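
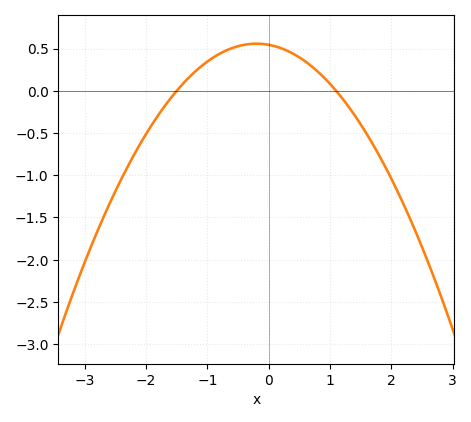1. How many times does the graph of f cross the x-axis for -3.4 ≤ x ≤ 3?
2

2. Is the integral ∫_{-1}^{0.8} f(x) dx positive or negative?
positive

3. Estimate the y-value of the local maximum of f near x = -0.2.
0.558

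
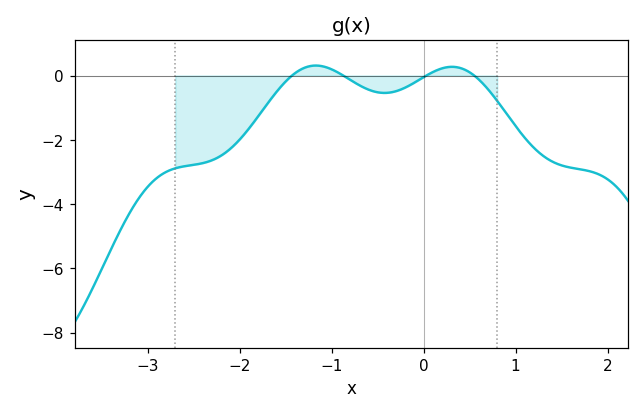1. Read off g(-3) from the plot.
-3.46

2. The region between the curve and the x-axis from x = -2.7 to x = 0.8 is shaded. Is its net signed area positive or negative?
negative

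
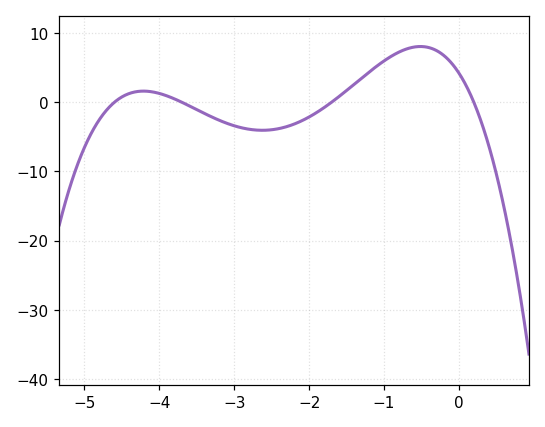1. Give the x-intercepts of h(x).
-4.6, -3.7, -1.7, 0.2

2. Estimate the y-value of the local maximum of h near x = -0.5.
8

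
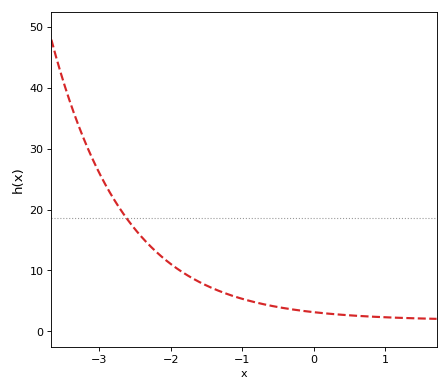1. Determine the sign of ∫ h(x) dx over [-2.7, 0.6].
positive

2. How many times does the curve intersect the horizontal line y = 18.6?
1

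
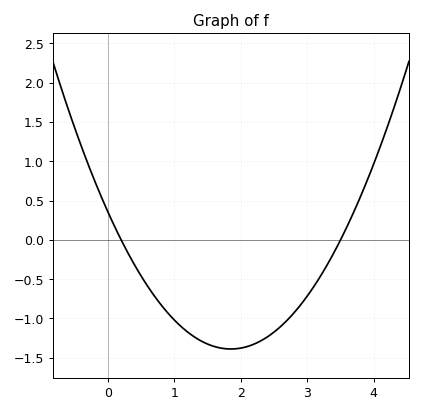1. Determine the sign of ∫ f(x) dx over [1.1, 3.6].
negative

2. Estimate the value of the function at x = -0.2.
0.75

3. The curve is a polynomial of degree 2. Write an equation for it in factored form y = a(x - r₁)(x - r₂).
y = 0.51(x - 0.2)(x - 3.5)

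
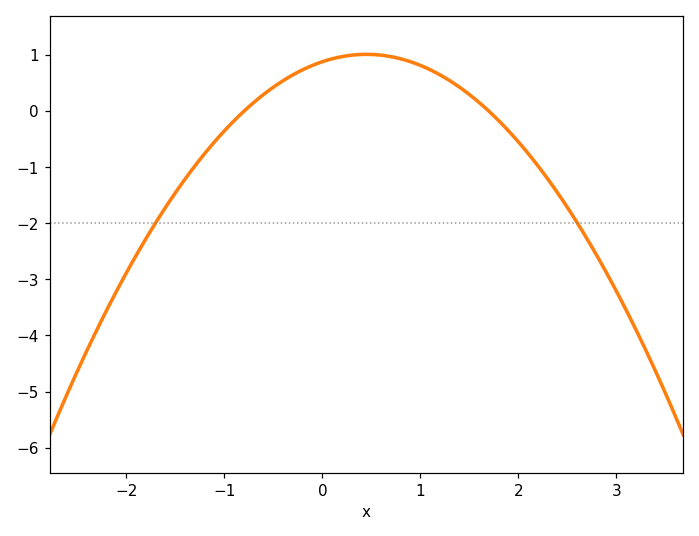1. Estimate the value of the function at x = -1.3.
-0.975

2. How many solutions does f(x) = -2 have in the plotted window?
2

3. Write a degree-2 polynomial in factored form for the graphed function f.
y = -0.65(x + 0.8)(x - 1.7)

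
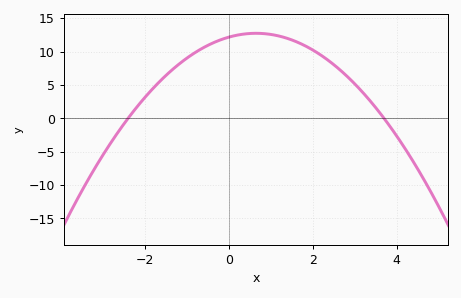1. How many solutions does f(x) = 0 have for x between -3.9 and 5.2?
2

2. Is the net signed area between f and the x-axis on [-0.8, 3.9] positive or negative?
positive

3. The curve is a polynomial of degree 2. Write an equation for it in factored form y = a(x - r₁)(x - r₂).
y = -1.37(x + 2.4)(x - 3.7)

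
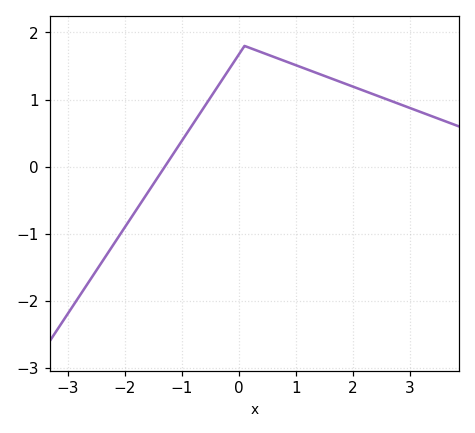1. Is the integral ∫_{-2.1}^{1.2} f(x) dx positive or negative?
positive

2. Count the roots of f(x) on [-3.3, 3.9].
1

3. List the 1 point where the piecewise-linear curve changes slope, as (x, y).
(0.1, 1.8)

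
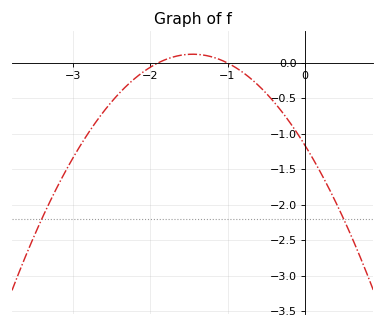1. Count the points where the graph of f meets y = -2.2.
2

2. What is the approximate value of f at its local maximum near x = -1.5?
0.124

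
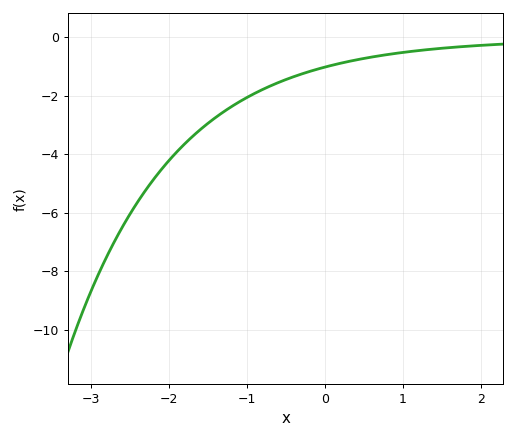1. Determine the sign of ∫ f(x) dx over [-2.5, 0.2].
negative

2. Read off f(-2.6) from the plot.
-6.53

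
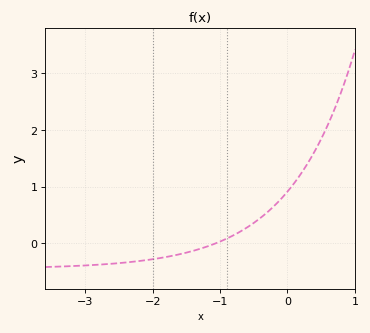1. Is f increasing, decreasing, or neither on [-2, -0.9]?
increasing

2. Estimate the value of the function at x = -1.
0.031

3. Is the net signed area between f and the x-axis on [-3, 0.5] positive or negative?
positive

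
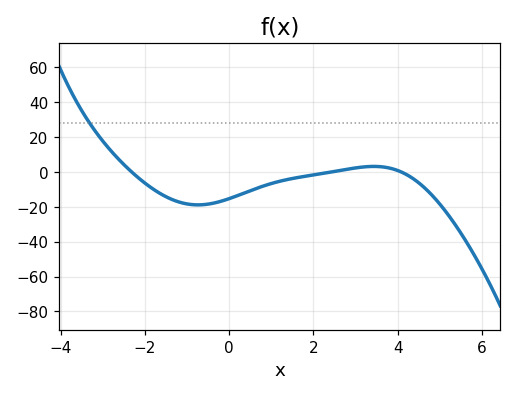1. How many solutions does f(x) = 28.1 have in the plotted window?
1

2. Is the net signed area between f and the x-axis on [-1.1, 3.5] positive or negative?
negative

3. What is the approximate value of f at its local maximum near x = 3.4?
4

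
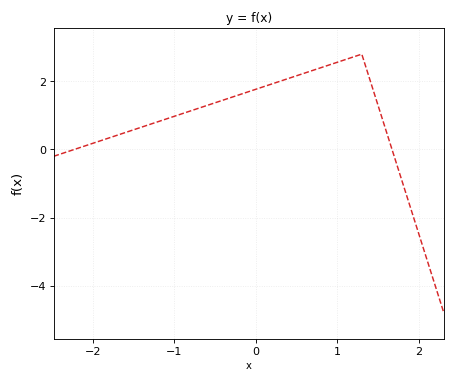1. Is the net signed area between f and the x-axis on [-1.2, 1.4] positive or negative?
positive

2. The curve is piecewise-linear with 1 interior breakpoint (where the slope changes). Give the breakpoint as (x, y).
(1.3, 2.8)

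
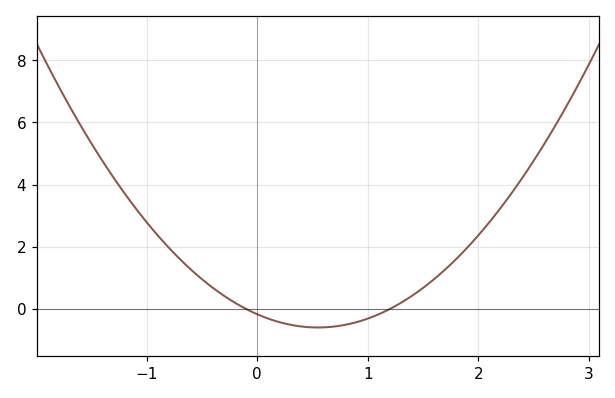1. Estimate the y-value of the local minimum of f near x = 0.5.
-0.6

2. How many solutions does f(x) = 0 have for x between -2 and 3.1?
2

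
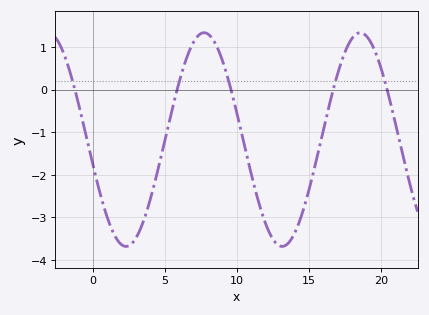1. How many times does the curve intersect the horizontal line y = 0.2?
5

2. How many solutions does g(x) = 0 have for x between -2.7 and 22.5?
5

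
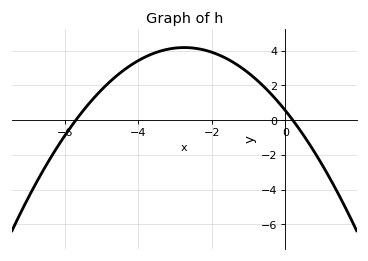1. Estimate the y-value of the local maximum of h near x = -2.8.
4.2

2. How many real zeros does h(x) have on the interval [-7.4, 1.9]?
2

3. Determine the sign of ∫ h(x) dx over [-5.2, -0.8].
positive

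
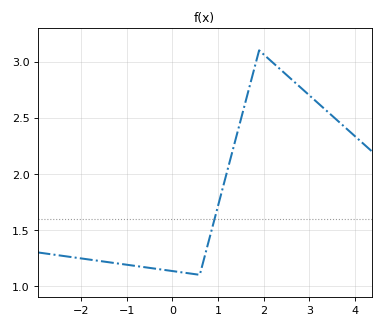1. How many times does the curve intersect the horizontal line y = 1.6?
1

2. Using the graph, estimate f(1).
1.7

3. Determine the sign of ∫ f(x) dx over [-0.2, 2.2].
positive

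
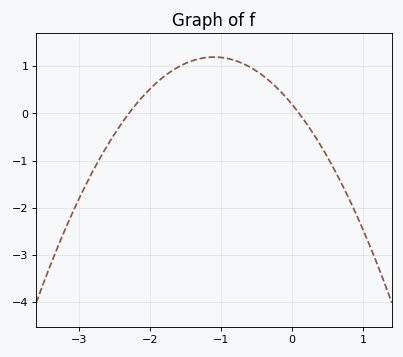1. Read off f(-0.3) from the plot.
0.664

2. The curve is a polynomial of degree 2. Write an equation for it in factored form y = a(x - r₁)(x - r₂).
y = -0.83(x + 2.3)(x - 0.1)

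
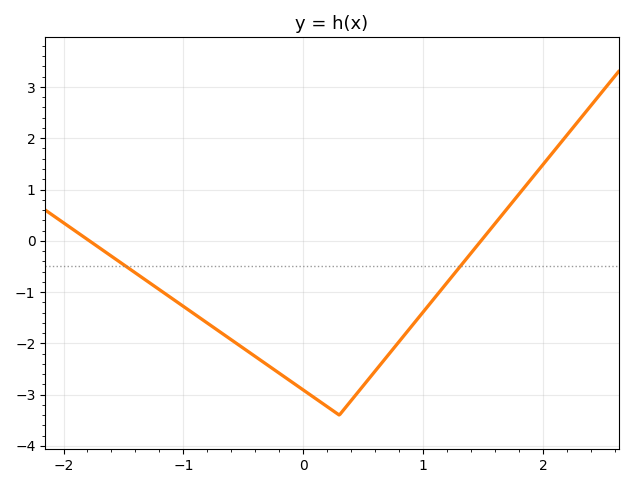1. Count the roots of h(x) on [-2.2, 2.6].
2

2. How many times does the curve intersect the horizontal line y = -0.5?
2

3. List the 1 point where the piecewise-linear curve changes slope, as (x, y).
(0.3, -3.4)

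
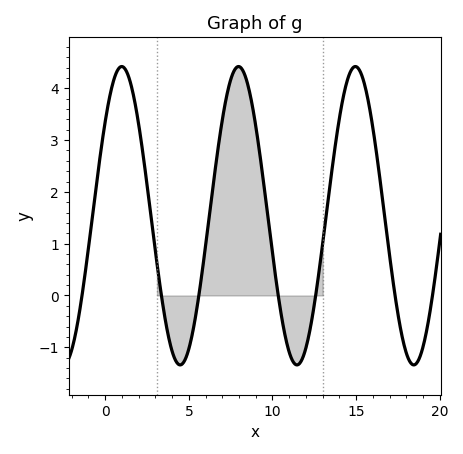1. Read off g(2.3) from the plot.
2.6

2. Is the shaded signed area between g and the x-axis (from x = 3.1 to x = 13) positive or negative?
positive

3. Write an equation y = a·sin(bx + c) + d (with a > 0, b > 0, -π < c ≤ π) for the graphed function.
y = 2.88sin(0.9x + 0.68) + 1.54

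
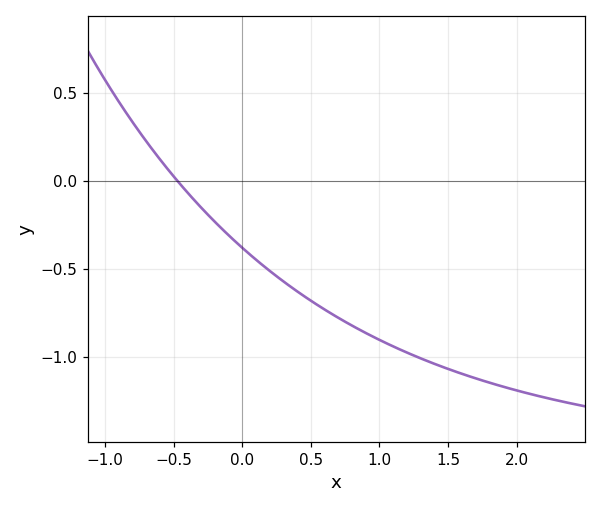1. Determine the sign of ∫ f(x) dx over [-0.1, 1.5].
negative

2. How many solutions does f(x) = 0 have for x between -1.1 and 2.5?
1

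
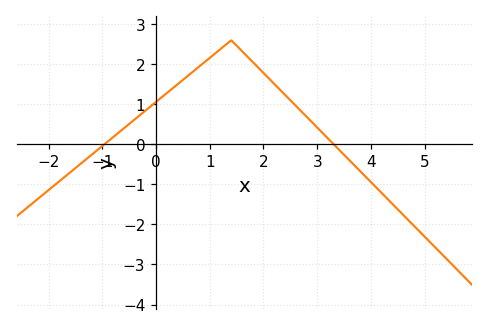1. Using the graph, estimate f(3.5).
-0.3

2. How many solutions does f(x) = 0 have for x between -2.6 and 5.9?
2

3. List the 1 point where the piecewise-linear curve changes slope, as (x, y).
(1.4, 2.6)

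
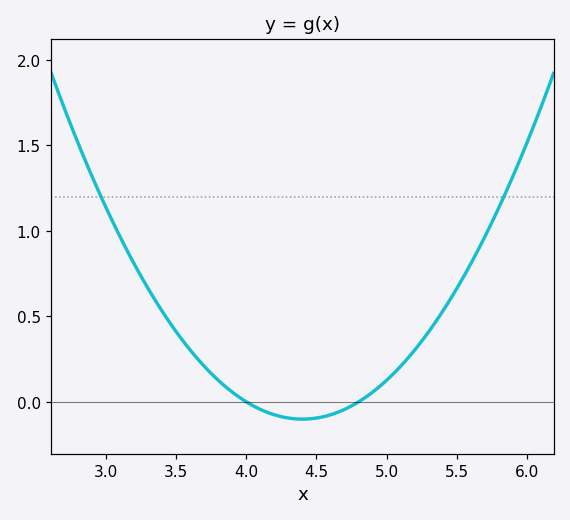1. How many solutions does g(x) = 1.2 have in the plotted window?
2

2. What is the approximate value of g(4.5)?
-0.095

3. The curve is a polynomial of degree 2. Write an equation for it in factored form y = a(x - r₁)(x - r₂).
y = 0.63(x - 4)(x - 4.8)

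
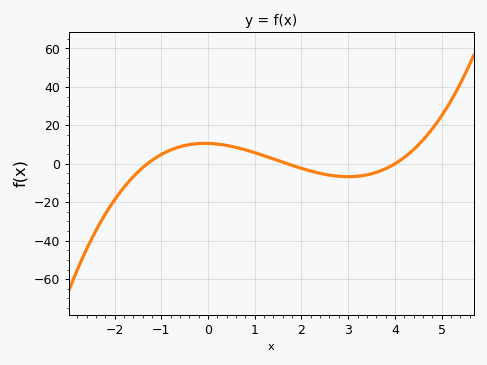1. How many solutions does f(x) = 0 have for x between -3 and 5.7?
3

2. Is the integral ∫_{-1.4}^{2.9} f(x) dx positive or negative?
positive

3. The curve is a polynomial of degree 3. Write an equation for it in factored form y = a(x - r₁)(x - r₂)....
y = 1.2(x + 1.3)(x - 1.7)(x - 4)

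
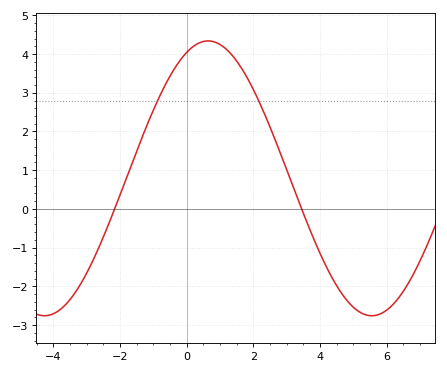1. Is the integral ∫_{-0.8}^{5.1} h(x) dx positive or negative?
positive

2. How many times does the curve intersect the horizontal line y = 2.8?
2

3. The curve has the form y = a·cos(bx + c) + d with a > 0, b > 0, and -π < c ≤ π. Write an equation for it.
y = 3.55cos(0.64x - 0.41) + 0.79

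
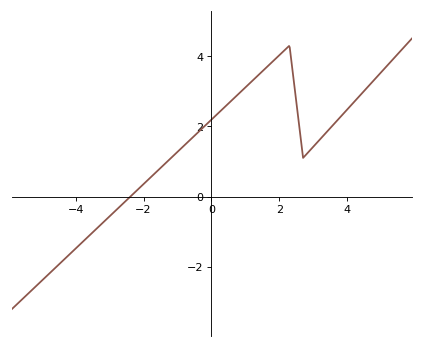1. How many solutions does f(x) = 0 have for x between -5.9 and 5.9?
1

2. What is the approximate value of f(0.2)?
2.4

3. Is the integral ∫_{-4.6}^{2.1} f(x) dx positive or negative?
positive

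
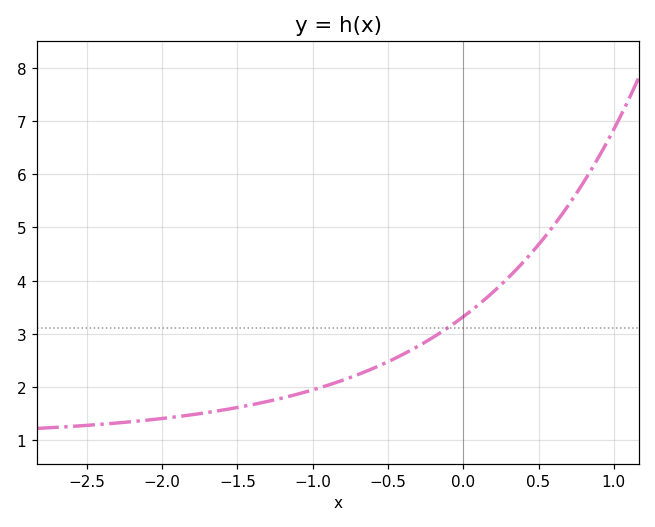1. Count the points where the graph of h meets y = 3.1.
1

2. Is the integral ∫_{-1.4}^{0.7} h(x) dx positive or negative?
positive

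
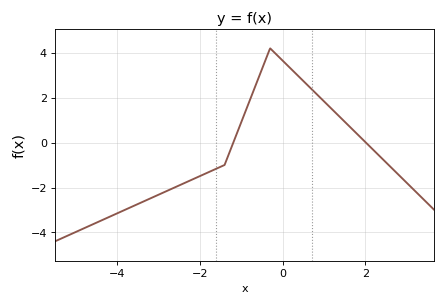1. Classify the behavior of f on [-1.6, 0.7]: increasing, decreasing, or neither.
neither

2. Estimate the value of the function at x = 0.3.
3.11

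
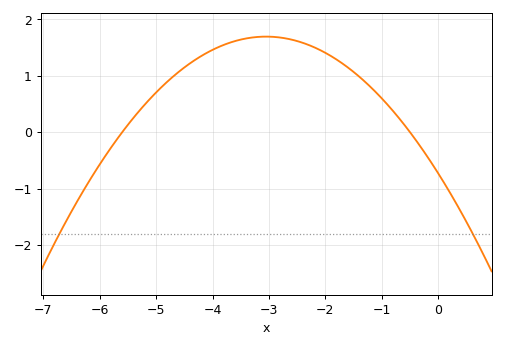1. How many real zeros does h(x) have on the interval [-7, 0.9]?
2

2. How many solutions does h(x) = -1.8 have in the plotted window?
2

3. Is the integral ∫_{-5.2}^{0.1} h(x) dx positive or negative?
positive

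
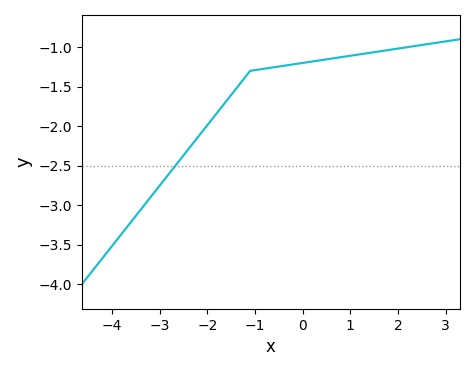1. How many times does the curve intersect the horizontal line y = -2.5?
1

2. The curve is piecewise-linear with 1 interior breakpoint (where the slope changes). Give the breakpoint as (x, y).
(-1.1, -1.3)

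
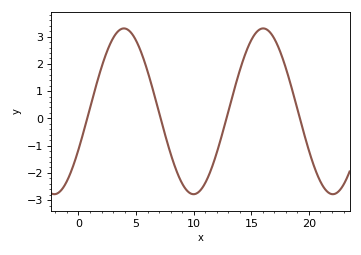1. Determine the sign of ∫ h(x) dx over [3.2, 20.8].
positive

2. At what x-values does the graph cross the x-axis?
0.758, 7.13, 12.8, 19.2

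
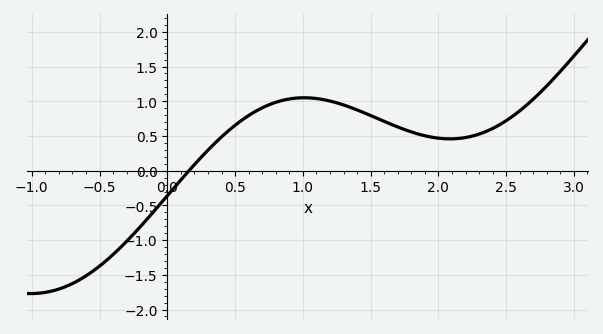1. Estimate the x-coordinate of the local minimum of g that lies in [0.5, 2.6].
2.09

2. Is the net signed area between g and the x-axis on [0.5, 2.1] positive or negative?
positive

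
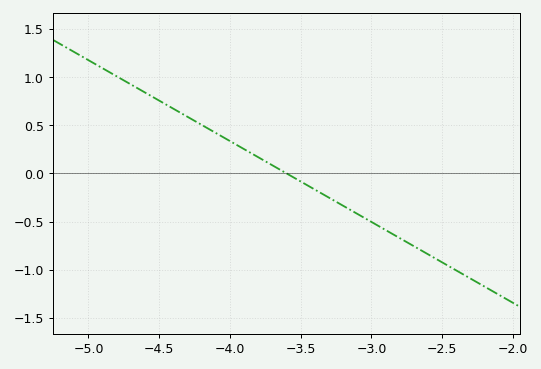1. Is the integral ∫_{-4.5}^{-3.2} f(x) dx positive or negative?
positive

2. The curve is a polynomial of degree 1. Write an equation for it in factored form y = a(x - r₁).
y = -0.84(x + 3.6)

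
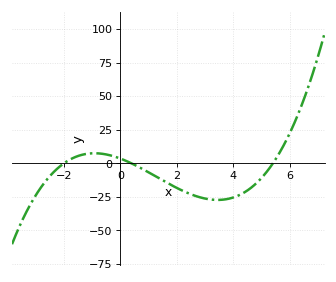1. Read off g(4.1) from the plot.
-24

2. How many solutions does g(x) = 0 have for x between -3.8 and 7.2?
3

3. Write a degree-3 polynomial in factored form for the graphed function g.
y = 0.84(x + 2)(x - 0.4)(x - 5.4)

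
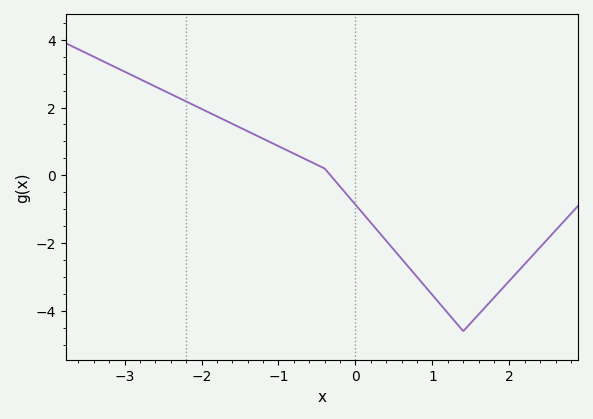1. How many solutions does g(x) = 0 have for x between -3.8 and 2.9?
1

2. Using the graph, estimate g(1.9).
-3.36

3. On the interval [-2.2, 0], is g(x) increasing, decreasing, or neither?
decreasing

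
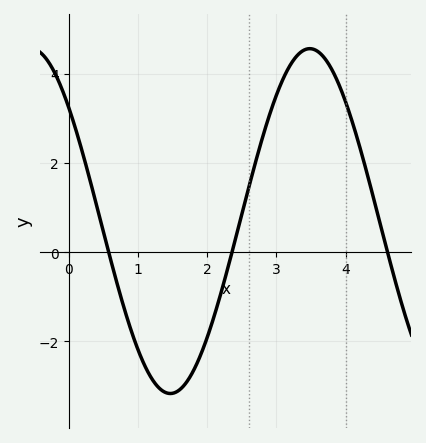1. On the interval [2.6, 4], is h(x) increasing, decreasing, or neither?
neither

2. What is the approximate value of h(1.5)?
-3.17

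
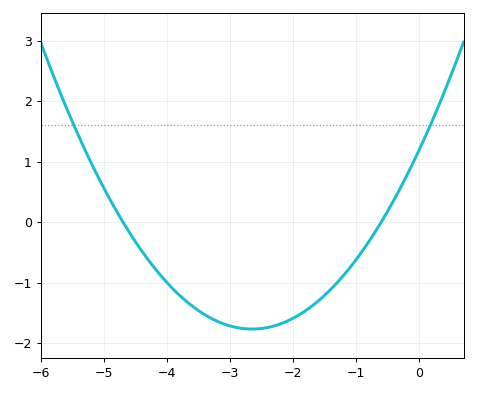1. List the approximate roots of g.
-4.7, -0.6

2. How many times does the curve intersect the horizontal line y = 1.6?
2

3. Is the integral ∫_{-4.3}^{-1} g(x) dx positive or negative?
negative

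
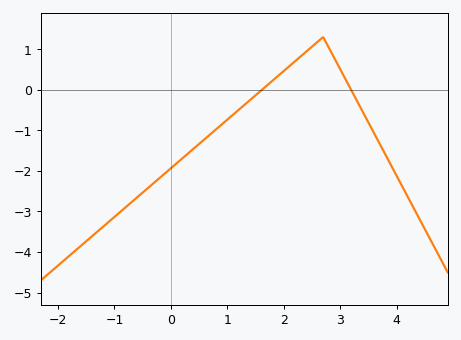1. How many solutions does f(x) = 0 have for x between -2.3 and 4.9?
2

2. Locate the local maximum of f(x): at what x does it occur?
2.7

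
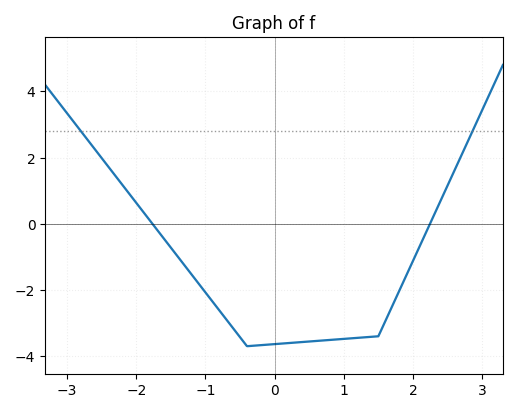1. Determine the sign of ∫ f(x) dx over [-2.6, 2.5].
negative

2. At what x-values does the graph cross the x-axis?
-1.8, 2.2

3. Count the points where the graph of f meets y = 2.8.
2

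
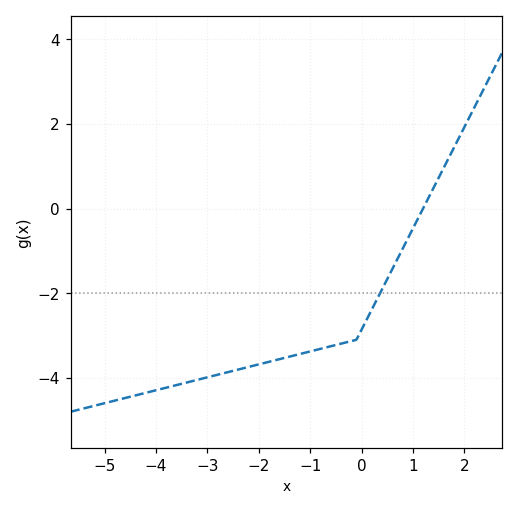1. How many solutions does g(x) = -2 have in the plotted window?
1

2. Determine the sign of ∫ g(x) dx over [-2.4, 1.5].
negative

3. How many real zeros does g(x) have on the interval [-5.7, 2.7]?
1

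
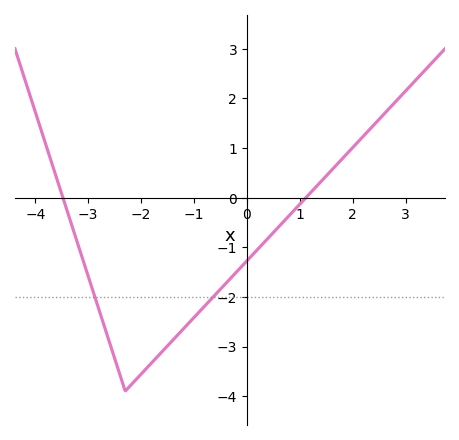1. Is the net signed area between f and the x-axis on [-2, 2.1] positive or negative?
negative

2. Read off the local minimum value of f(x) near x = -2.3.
-3.9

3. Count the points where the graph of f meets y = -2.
2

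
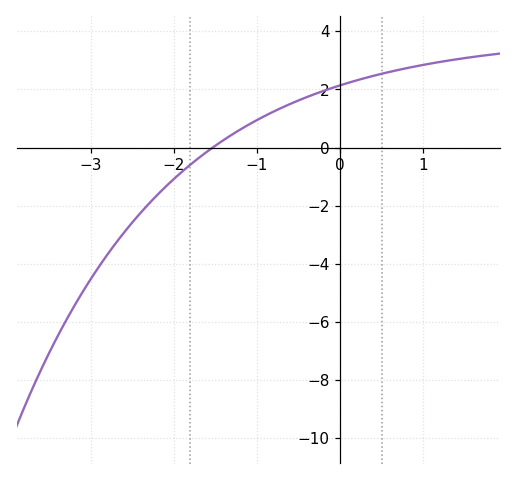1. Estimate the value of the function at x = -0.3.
1.8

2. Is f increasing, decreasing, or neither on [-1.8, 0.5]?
increasing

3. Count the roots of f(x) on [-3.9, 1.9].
1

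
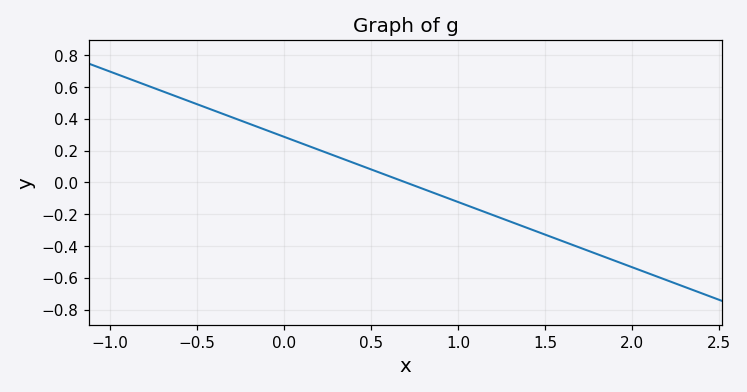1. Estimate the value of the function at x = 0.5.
0.082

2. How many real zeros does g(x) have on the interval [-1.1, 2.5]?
1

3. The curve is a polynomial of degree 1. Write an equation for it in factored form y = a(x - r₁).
y = -0.41(x - 0.7)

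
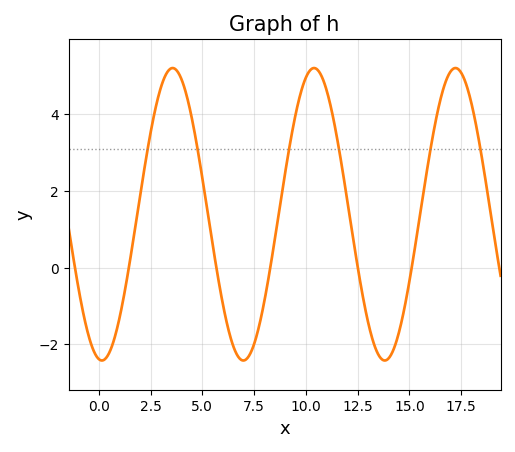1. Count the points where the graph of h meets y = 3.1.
6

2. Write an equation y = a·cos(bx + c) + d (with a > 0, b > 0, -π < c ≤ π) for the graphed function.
y = 3.81cos(0.92x + 3) + 1.39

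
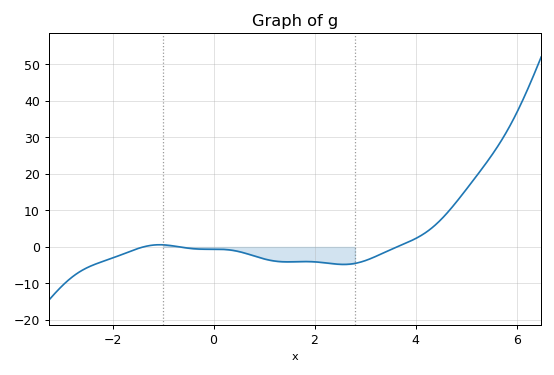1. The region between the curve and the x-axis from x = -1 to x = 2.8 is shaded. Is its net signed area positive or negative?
negative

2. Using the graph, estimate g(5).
16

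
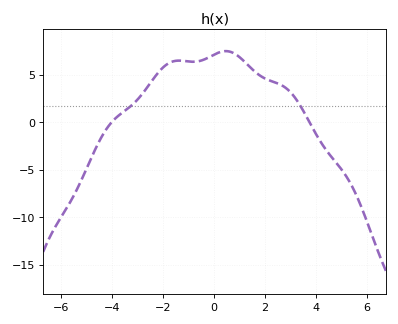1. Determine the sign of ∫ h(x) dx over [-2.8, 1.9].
positive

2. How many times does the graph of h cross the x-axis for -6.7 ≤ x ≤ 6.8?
2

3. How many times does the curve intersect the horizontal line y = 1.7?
2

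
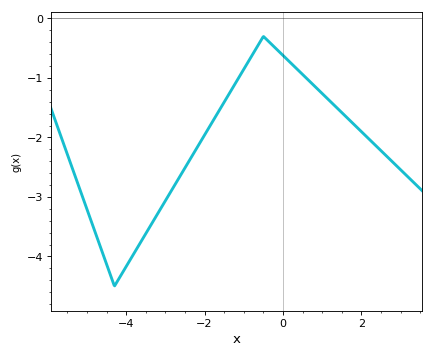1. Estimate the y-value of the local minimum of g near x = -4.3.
-4.5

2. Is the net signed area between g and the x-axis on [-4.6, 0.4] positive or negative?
negative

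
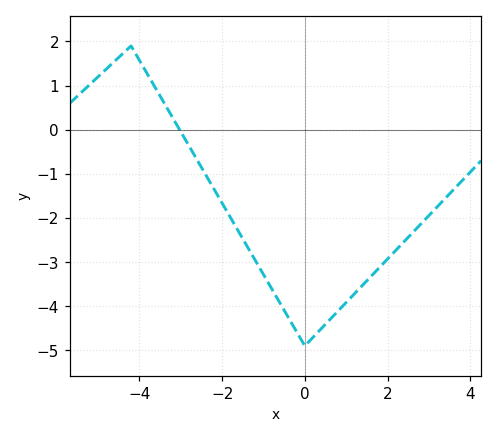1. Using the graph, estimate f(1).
-3.92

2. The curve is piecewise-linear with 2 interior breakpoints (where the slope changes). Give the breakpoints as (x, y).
(-4.2, 1.9); (0, -4.9)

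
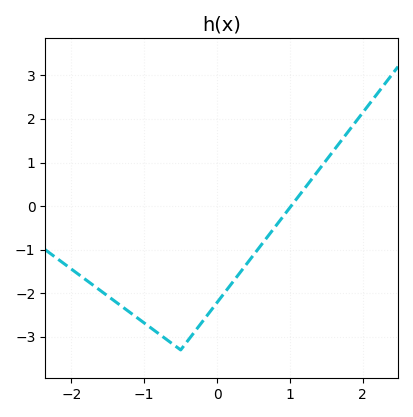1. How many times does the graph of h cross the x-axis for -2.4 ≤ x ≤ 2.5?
1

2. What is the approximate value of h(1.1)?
0.185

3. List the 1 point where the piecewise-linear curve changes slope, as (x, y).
(-0.5, -3.3)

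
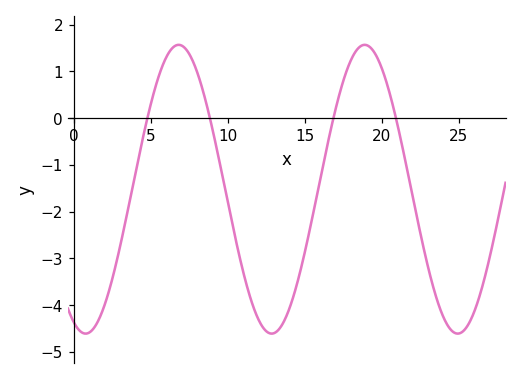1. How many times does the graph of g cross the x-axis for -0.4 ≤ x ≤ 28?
4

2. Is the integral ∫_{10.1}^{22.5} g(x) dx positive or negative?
negative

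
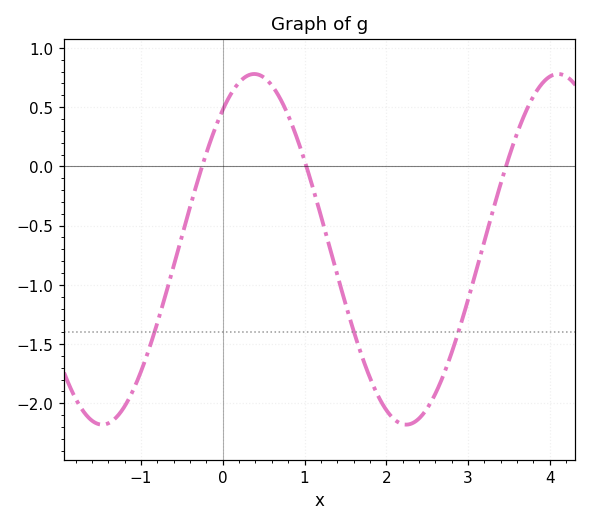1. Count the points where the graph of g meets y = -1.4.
3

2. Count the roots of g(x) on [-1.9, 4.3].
3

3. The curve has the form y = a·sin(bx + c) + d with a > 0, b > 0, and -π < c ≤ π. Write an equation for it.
y = 1.48sin(1.69x + 0.92) - 0.7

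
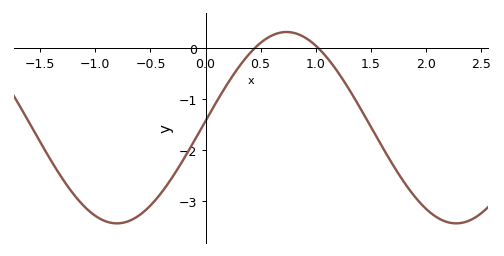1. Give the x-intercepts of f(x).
0.445, 1.03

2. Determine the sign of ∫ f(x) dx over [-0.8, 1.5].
negative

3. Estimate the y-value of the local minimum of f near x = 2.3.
-3.44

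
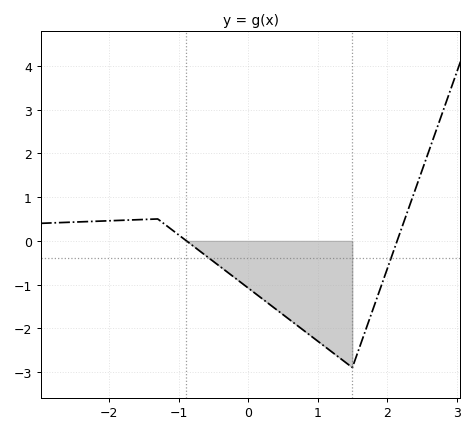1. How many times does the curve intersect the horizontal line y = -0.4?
2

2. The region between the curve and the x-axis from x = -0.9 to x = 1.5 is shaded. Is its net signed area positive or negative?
negative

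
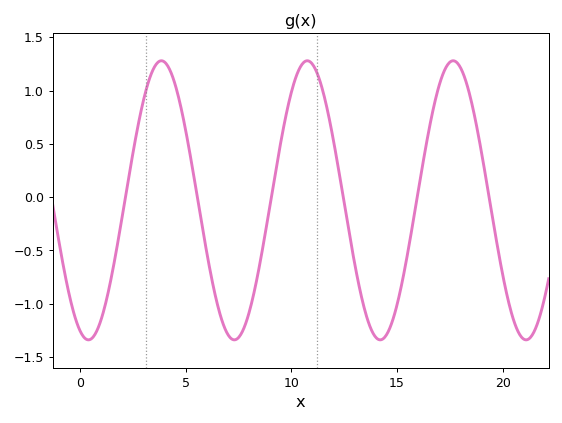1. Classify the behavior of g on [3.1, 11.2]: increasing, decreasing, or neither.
neither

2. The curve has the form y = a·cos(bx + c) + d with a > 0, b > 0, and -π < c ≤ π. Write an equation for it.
y = 1.31cos(0.91x + 2.78) - 0.03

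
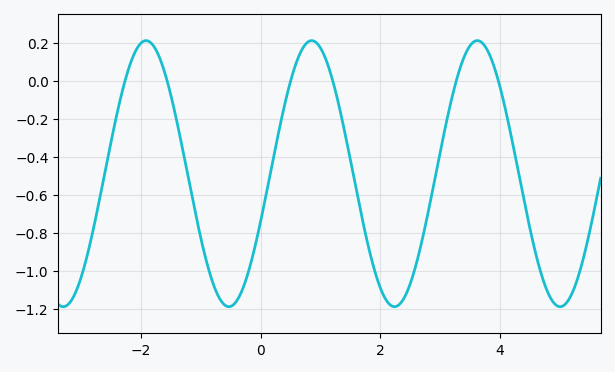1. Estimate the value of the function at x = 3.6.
0.2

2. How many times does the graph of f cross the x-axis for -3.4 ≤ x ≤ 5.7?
6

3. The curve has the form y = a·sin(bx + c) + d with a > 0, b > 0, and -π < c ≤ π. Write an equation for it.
y = 0.7sin(2.3x - 0.36) - 0.49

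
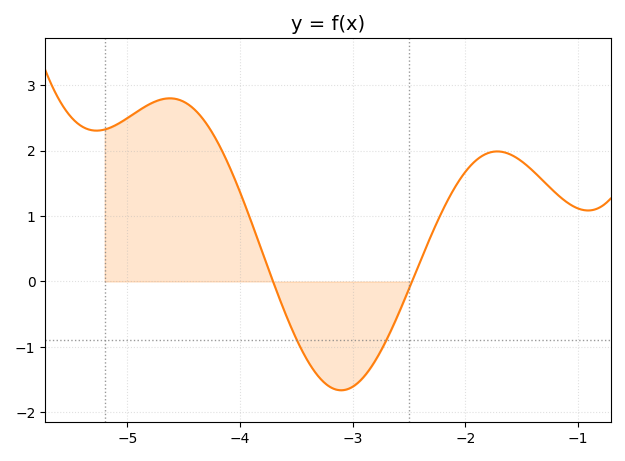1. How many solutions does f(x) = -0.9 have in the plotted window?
2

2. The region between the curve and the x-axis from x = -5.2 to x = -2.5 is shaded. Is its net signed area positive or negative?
positive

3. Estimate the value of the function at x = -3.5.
-0.878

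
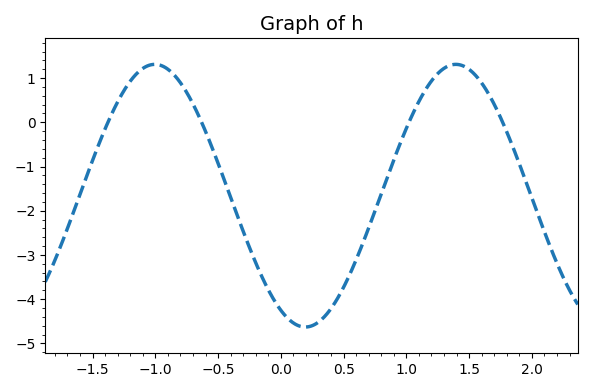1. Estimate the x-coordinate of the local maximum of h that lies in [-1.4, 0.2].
-1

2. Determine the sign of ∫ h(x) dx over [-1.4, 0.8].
negative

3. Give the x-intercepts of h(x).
-1.4, -0.6, 1, 1.8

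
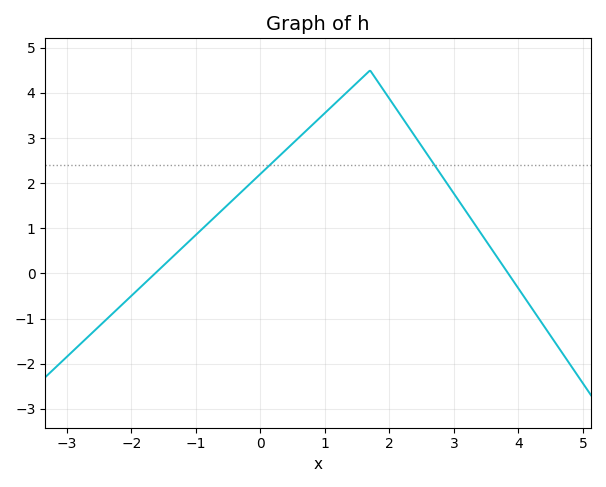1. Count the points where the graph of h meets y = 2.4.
2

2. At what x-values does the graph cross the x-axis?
-1.6, 3.8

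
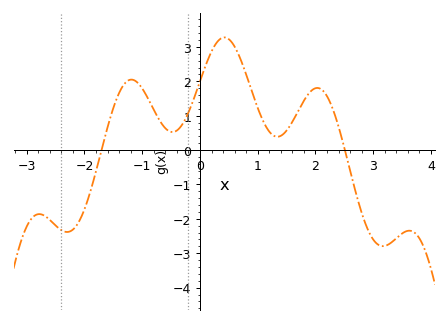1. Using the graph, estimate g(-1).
1.79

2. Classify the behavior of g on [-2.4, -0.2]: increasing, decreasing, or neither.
neither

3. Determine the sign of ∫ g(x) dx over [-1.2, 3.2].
positive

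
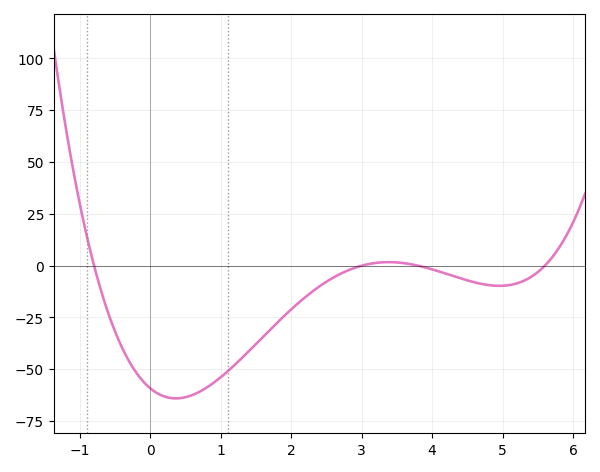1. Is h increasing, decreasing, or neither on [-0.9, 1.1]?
neither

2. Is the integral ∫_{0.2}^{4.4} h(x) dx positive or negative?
negative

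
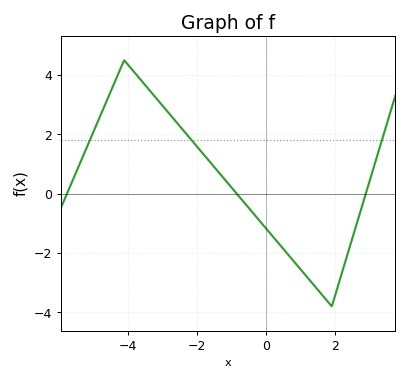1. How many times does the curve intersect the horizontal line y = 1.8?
3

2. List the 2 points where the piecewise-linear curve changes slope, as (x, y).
(-4.1, 4.5); (1.9, -3.8)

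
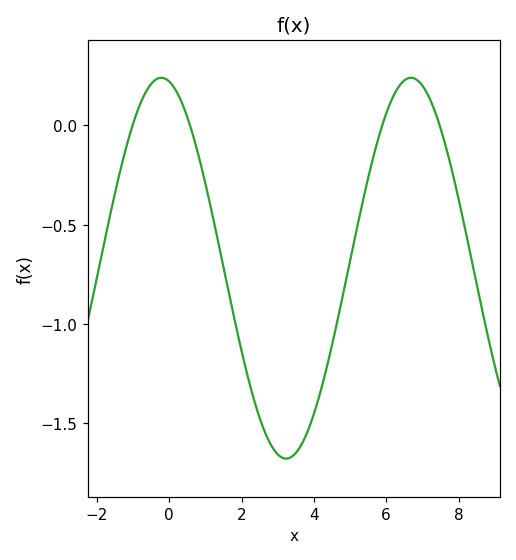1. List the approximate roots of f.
-1.01, 0.574, 5.89, 7.48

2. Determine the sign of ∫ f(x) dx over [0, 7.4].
negative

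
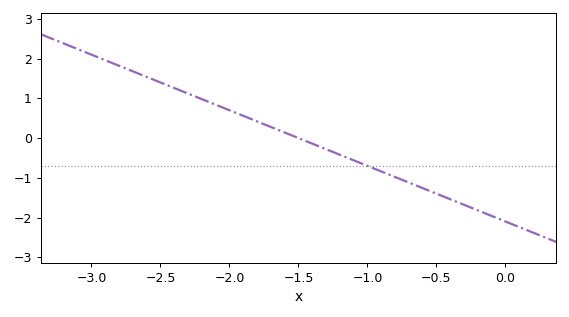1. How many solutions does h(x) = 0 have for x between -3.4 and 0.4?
1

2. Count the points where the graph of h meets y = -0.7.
1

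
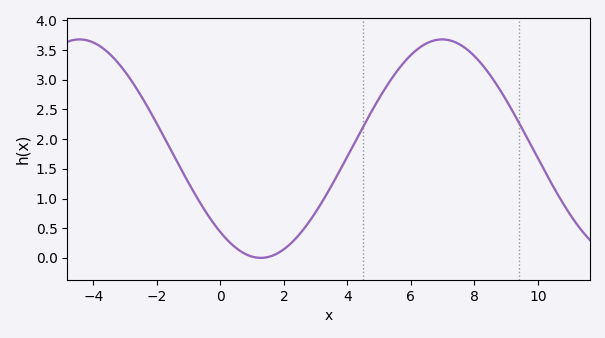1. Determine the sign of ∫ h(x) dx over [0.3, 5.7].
positive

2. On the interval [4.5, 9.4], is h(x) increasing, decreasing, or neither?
neither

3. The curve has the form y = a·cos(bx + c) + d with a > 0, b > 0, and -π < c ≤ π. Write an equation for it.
y = 1.84cos(0.55x + 2.44) + 1.84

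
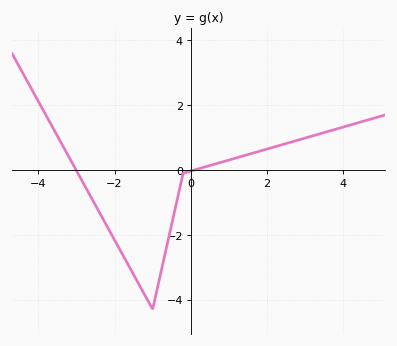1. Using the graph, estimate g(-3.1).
0.2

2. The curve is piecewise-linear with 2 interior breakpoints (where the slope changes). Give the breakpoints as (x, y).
(-1, -4.3); (-0.2, -0.1)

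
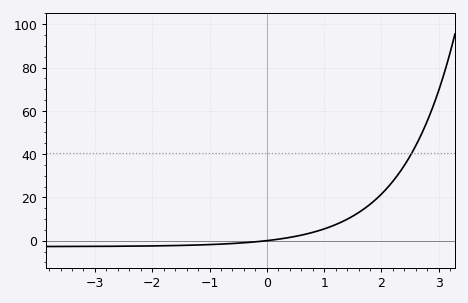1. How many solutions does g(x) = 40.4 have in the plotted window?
1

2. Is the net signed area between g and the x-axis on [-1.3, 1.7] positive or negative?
positive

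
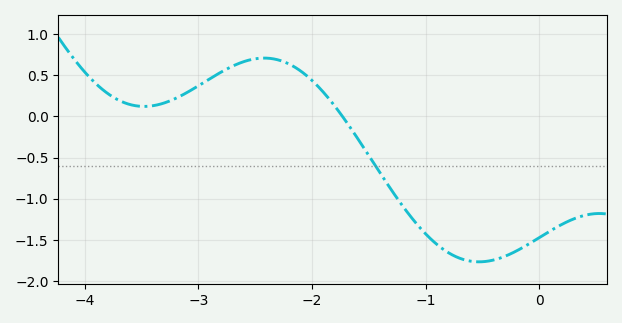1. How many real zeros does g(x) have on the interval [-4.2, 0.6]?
1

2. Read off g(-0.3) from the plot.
-1.7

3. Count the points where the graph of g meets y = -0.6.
1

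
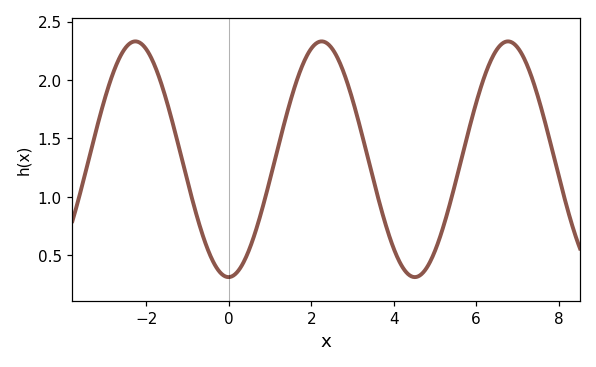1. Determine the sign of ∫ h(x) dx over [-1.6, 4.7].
positive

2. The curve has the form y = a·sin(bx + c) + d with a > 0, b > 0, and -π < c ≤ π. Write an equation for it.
y = 1.01sin(1.4x - 1.6) + 1.32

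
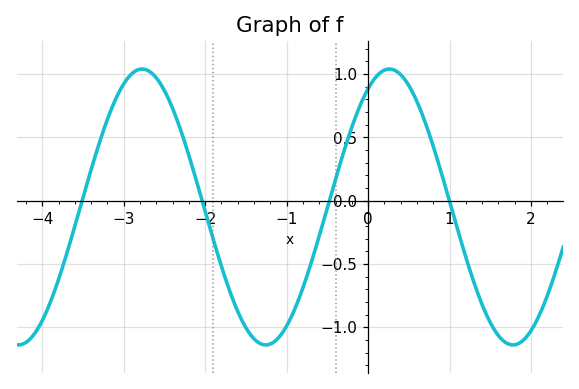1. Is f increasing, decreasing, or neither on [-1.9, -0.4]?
neither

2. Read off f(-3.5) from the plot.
0.024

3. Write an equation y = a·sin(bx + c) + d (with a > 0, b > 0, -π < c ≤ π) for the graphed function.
y = 1.09sin(2.07x + 1.03) - 0.05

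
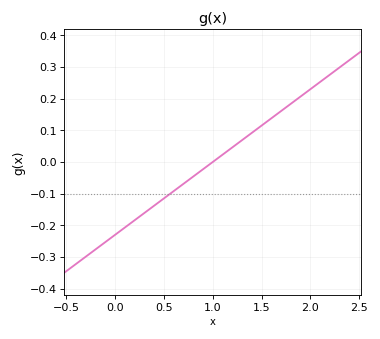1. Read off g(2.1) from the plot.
0.25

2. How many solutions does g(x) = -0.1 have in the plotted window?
1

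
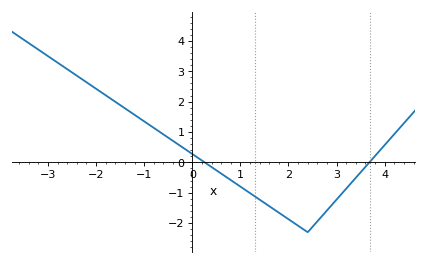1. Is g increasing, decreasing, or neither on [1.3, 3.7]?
neither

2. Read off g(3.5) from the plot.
-0.326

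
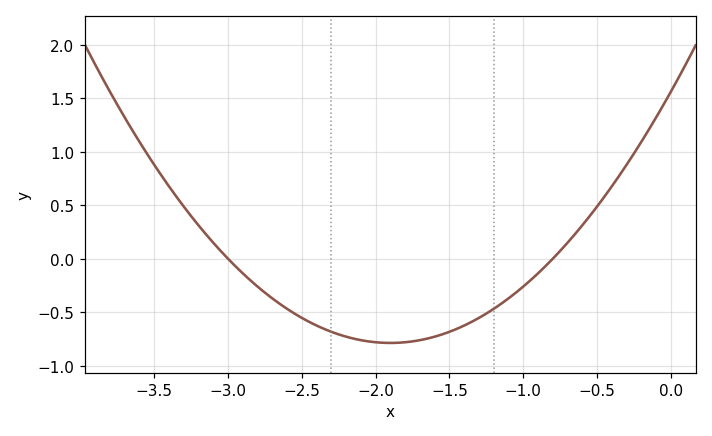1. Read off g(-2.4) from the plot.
-0.624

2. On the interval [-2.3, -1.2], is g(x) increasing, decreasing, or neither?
neither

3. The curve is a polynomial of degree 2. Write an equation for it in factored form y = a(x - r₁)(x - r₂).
y = 0.65(x + 3)(x + 0.8)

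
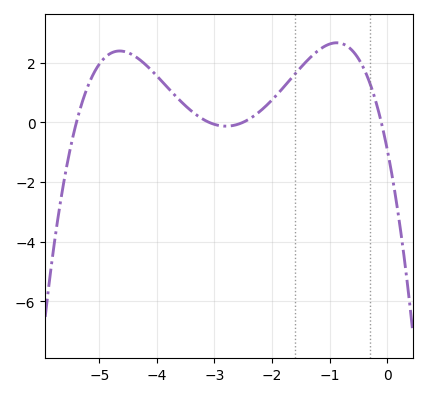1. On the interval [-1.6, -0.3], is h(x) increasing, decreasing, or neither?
neither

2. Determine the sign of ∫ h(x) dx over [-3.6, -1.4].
positive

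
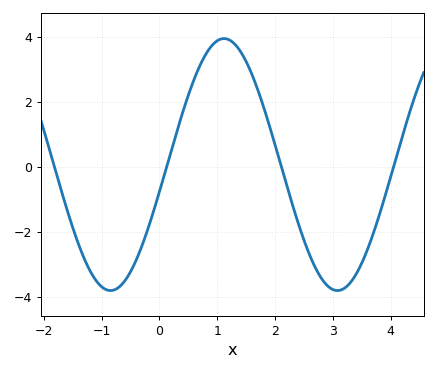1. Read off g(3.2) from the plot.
-3.8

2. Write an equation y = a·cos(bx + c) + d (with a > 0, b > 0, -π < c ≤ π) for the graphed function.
y = 3.87cos(1.6x - 1.8) + 0.07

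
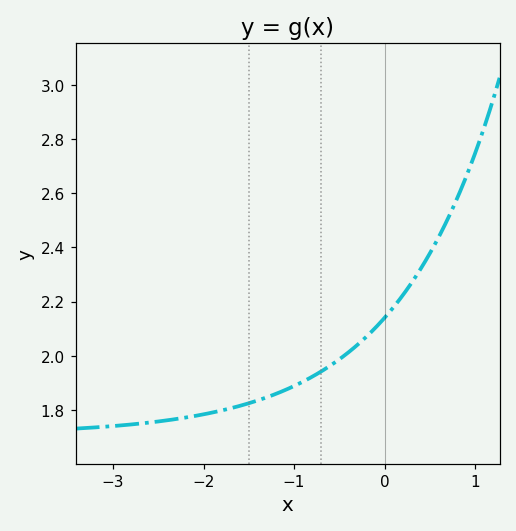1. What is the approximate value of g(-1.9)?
1.8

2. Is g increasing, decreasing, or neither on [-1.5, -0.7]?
increasing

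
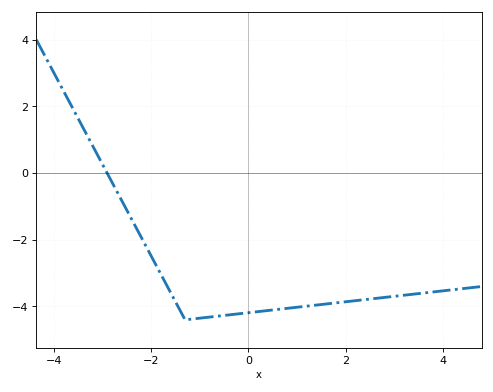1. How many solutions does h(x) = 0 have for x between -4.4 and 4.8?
1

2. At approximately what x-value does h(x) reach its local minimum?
-1.2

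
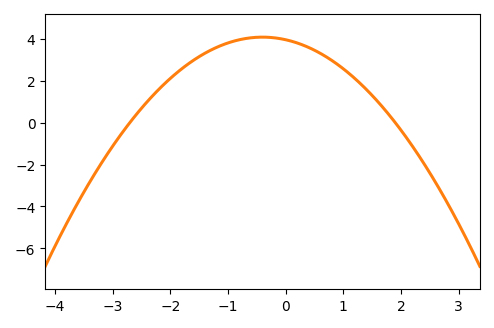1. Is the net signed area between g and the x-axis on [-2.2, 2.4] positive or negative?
positive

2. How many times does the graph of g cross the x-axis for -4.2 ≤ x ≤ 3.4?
2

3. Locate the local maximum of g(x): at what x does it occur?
-0.4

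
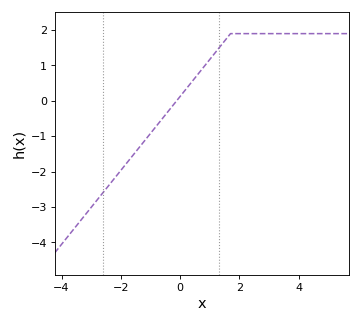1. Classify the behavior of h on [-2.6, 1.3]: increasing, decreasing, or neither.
increasing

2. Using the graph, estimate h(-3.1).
-3.12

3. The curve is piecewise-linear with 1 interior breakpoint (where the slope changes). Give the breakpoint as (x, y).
(1.7, 1.9)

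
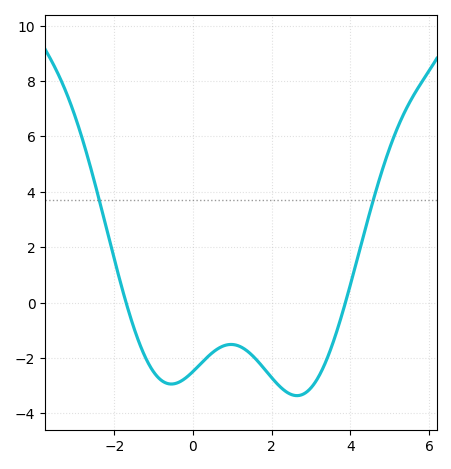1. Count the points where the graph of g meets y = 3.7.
2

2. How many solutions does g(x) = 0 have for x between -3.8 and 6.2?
2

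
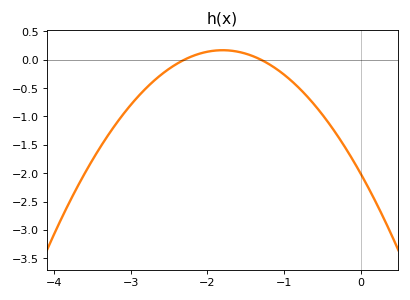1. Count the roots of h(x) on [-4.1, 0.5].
2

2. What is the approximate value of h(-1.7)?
0.161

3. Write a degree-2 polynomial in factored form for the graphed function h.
y = -0.67(x + 2.3)(x + 1.3)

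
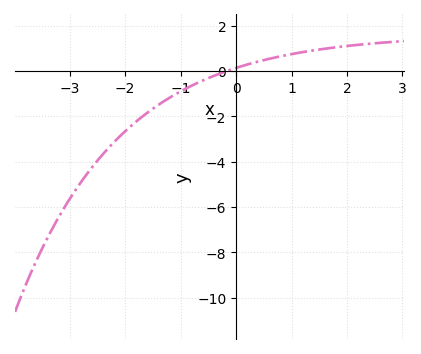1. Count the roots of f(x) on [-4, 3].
1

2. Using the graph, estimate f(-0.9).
-0.775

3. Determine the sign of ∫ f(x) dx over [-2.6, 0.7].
negative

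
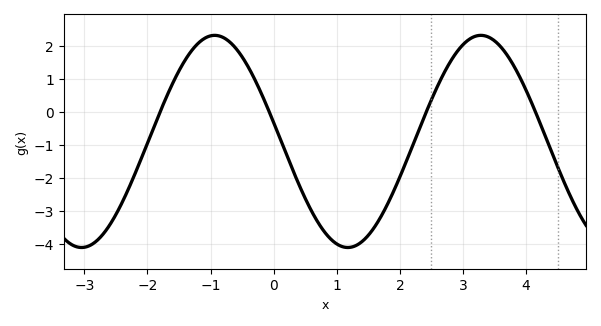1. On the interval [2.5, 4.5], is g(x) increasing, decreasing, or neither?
neither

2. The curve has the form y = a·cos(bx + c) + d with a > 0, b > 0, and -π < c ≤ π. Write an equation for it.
y = 3.22cos(1.49x + 1.39) - 0.9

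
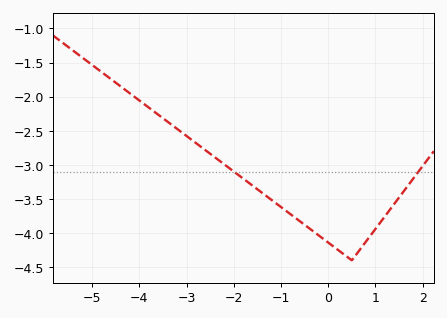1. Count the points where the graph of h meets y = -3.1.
2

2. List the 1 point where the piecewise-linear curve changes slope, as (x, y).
(0.5, -4.4)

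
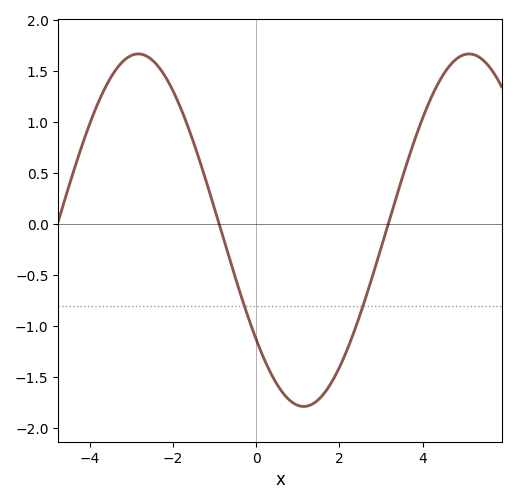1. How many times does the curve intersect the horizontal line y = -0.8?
2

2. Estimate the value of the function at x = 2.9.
-0.35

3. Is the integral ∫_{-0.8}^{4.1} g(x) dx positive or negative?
negative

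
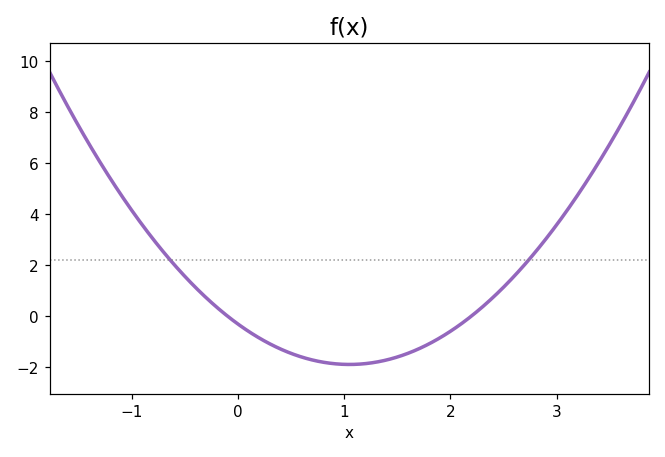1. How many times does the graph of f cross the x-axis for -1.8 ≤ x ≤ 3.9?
2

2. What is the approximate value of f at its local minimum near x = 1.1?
-1.9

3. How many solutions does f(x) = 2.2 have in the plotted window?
2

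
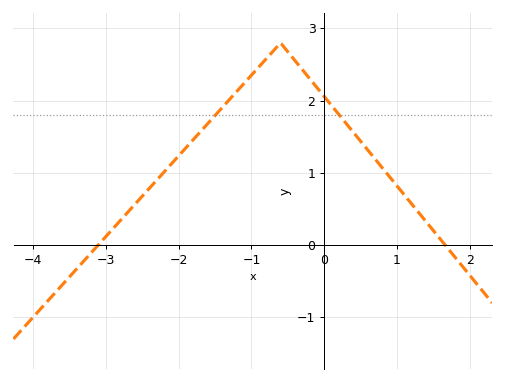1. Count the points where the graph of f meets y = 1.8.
2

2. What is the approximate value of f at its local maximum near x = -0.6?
2.8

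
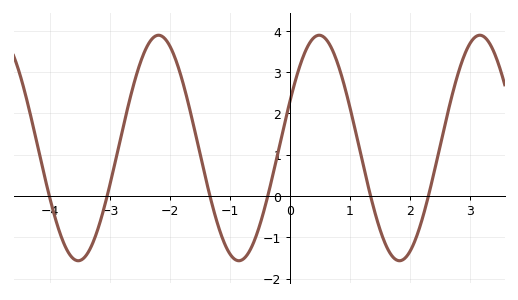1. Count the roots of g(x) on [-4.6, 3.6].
6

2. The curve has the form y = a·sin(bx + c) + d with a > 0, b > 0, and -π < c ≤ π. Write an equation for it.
y = 2.73sin(2.4x + 0.43) + 1.16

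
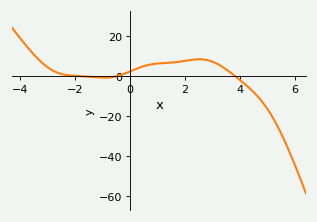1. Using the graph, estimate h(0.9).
6.28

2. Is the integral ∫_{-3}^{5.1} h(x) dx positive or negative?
positive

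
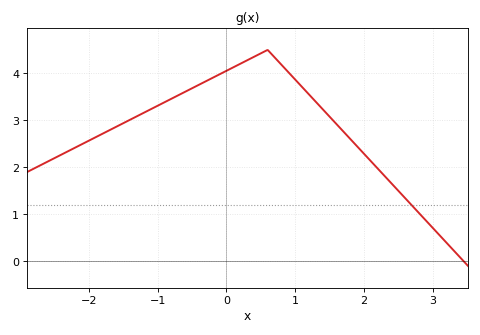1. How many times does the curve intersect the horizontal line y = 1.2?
1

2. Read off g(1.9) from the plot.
2.45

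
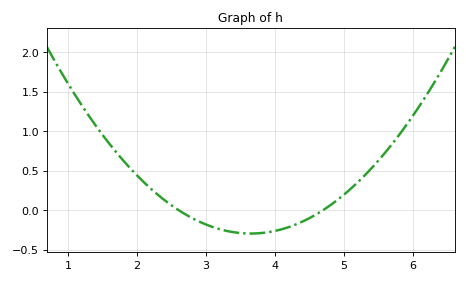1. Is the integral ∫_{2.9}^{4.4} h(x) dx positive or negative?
negative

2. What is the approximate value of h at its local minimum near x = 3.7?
-0.298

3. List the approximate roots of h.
2.6, 4.7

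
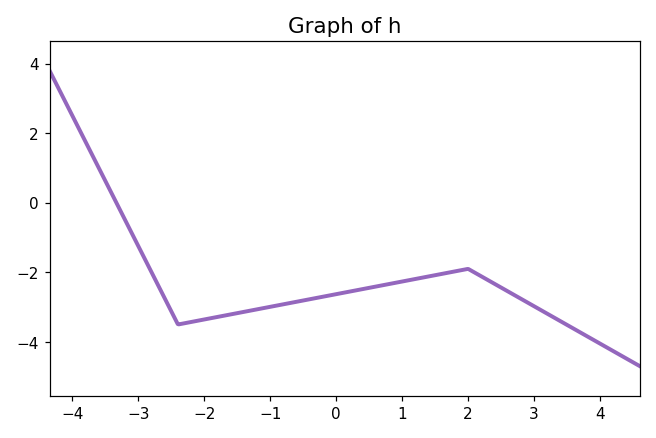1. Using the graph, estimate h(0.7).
-2.37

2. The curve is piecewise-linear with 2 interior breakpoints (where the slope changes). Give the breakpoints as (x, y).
(-2.4, -3.5); (2, -1.9)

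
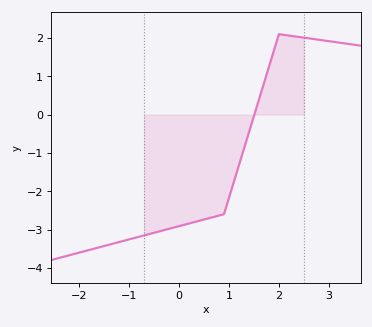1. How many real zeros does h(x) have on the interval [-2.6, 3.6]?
1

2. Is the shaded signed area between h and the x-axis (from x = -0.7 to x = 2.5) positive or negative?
negative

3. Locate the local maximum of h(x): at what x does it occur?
2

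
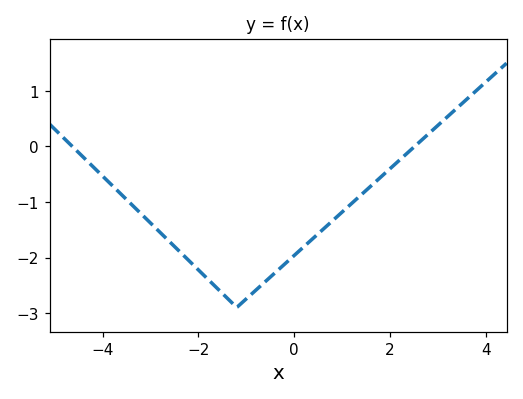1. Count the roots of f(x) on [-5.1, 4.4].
2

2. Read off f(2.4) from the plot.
-0.086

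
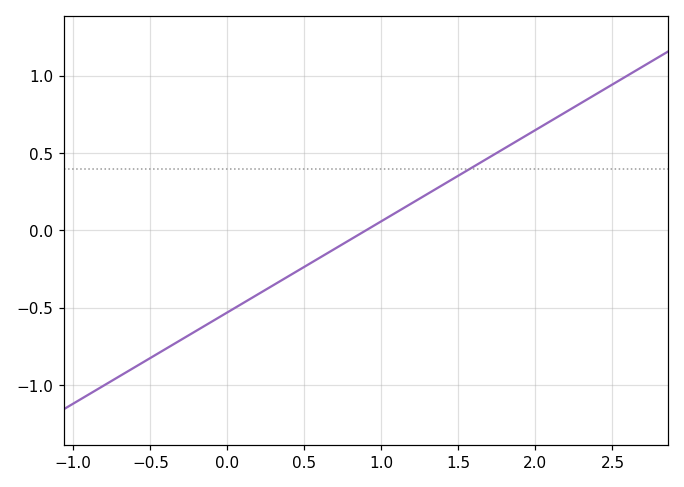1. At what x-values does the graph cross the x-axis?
0.9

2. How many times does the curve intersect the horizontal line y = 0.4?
1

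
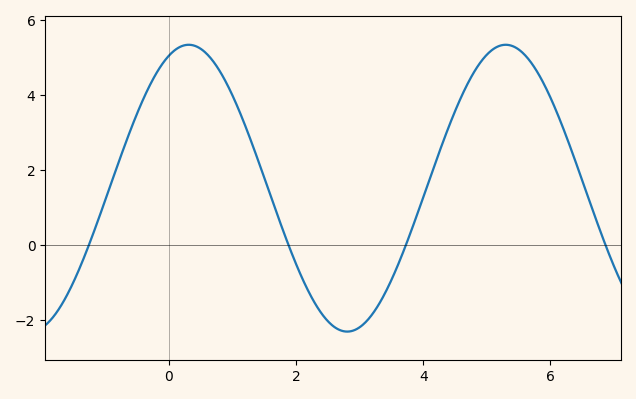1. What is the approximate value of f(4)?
1.2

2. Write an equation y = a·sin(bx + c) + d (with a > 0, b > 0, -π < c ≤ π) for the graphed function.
y = 3.83sin(1.3x + 1.2) + 1.51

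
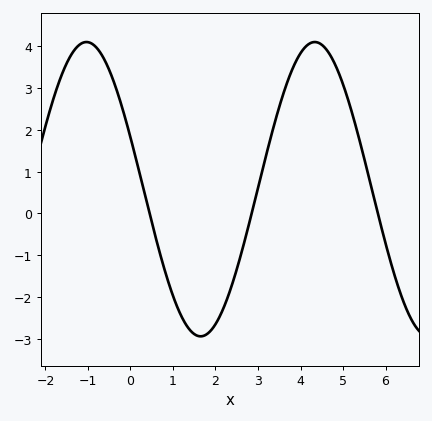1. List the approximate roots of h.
0.449, 2.85, 5.82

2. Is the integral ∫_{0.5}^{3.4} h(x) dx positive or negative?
negative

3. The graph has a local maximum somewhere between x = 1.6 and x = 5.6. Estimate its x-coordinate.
4.33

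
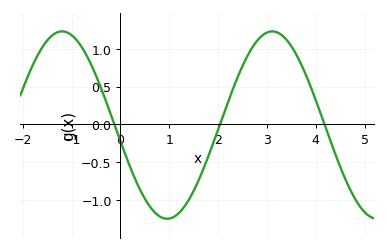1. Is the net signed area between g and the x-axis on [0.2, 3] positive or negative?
negative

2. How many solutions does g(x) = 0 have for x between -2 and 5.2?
3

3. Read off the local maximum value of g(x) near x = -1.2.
1.23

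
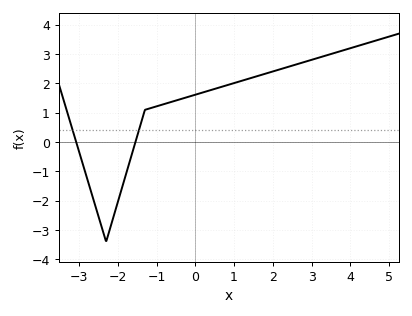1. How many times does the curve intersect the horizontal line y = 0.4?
2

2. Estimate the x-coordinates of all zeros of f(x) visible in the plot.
-3.07, -1.54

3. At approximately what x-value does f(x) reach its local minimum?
-2.3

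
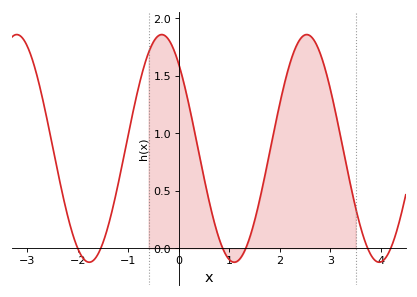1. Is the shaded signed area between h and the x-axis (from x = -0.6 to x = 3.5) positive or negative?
positive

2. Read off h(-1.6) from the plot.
-0.05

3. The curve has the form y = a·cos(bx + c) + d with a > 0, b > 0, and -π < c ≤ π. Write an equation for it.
y = 0.99cos(2.19x + 0.742) + 0.87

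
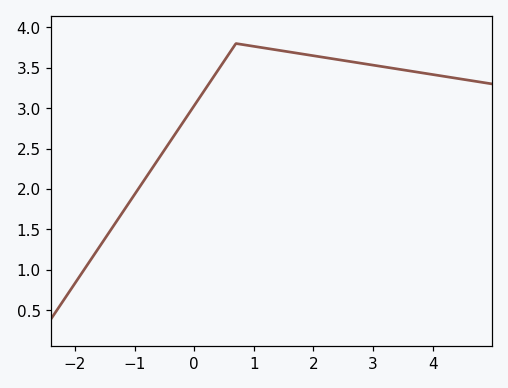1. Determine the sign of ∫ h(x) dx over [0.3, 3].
positive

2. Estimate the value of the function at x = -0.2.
2.8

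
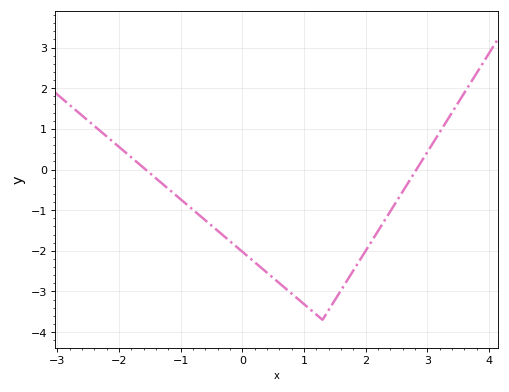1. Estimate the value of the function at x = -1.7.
0.169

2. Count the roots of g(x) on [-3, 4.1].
2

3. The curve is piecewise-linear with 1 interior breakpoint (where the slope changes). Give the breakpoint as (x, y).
(1.3, -3.7)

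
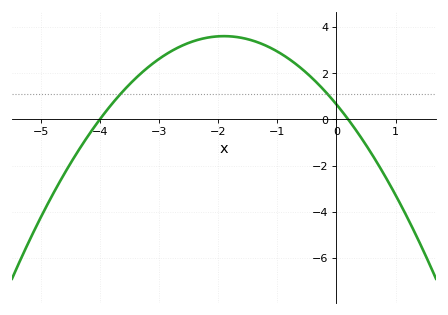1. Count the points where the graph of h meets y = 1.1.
2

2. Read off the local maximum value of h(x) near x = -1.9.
3.6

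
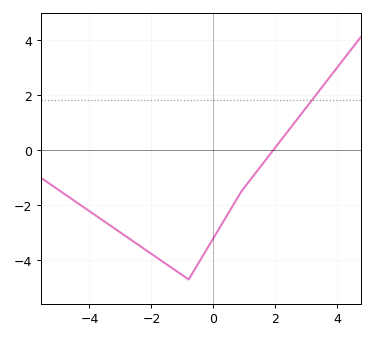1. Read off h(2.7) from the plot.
1.2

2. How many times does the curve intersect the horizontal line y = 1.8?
1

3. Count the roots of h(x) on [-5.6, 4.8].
1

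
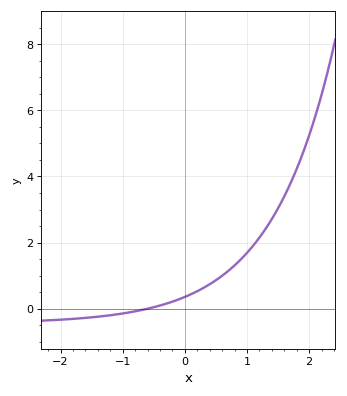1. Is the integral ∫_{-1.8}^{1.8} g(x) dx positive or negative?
positive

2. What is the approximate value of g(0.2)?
0.533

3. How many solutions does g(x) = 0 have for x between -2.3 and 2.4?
1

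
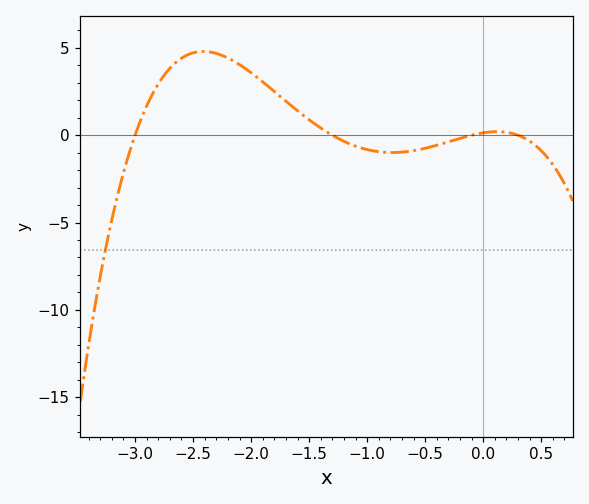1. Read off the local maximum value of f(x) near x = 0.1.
0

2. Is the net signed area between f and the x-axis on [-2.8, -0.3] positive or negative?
positive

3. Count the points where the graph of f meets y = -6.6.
1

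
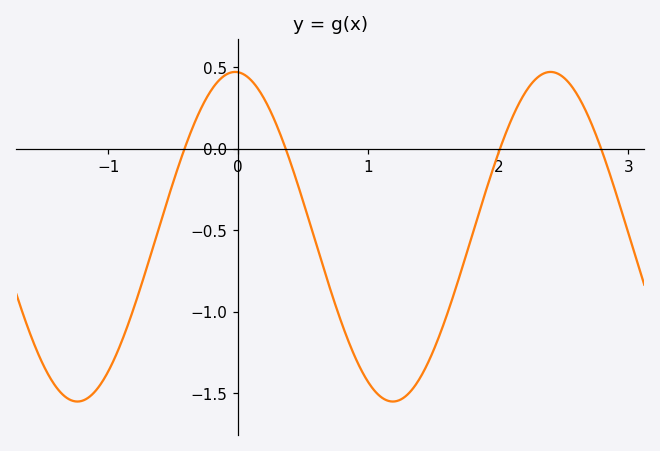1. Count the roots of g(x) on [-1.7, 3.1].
4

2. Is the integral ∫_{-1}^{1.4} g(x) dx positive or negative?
negative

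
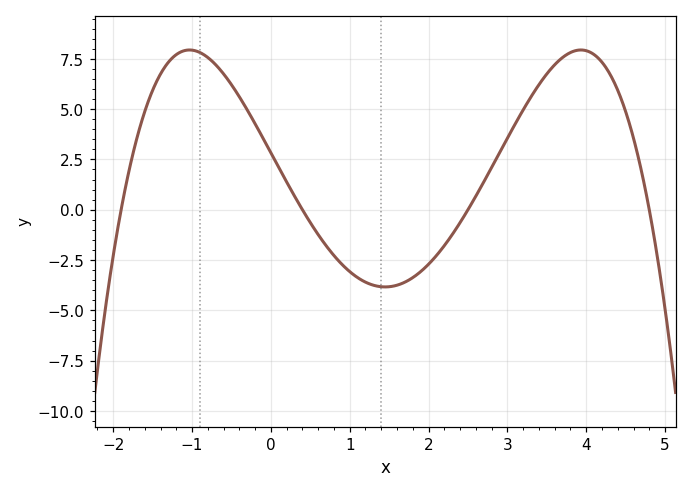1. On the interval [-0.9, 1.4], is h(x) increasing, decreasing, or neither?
decreasing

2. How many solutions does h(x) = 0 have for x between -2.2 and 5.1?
4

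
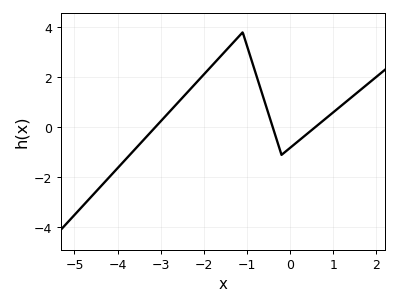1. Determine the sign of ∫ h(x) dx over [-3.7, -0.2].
positive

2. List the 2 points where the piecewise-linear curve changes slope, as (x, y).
(-1.1, 3.8); (-0.2, -1.1)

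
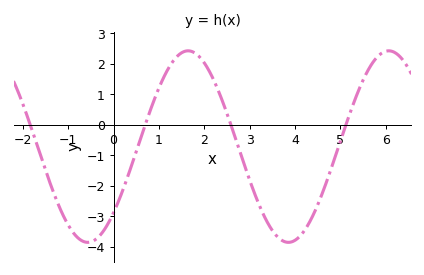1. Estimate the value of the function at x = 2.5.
0.4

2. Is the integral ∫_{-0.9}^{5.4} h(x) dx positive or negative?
negative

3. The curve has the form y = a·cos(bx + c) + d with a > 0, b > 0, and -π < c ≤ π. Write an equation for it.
y = 3.14cos(1.4x - 2.3) - 0.71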